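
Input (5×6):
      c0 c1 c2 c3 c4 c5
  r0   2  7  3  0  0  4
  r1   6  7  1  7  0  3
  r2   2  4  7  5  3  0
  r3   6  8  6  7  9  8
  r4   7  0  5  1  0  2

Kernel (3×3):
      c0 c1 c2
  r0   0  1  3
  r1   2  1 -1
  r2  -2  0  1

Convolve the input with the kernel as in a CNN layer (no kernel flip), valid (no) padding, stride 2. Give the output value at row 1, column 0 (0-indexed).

30

The receptive field on the input at this output position is [2 4 7 / 6 8 6 / 7 0 5]. Elementwise product with the kernel and sum: 4·1 + 7·3 + 6·2 + 8·1 + 6·-1 + 7·-2 + 5·1.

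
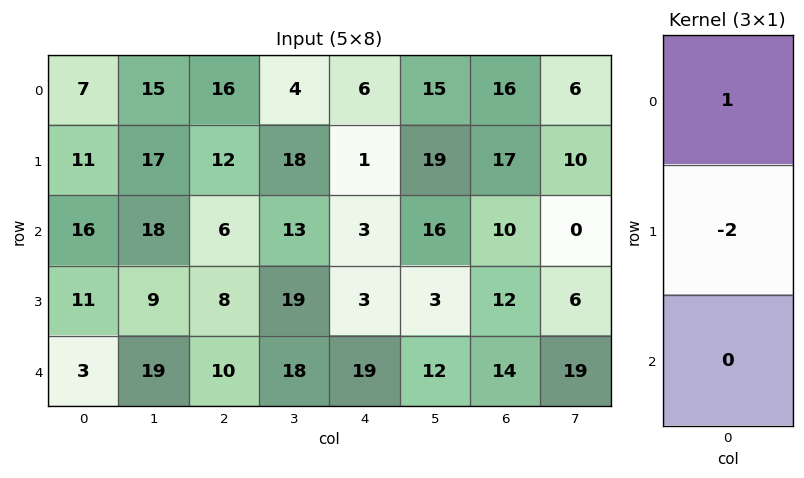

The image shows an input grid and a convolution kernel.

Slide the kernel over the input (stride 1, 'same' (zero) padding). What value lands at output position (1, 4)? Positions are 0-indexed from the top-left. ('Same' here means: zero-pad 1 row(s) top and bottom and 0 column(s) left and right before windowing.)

4

The receptive field on the zero-padded input at this output position is [6 / 1 / 3]. Elementwise product with the kernel and sum: 6·1 + 1·-2.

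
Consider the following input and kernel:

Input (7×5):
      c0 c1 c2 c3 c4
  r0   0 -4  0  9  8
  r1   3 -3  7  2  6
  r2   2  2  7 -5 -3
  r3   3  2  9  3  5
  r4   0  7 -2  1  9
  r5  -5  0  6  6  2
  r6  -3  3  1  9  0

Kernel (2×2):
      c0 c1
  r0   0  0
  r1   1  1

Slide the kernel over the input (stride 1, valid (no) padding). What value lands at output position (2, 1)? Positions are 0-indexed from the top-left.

The receptive field on the input at this output position is [2 7 / 2 9]. Elementwise product with the kernel and sum: 2·1 + 9·1.

11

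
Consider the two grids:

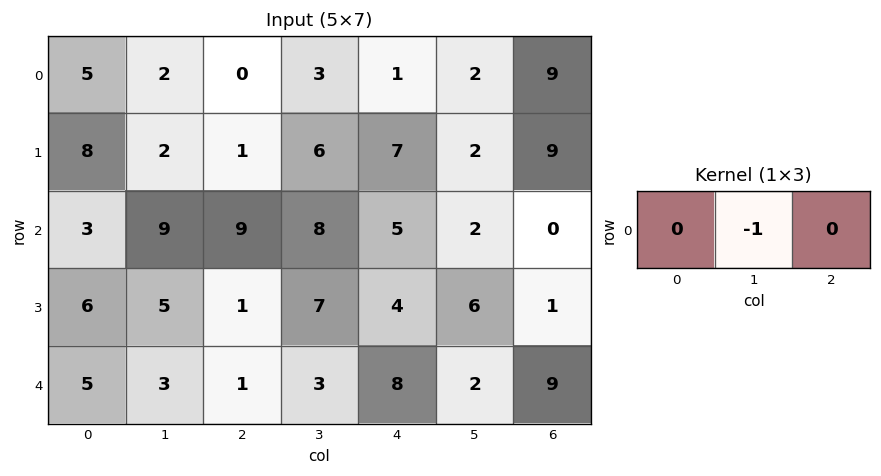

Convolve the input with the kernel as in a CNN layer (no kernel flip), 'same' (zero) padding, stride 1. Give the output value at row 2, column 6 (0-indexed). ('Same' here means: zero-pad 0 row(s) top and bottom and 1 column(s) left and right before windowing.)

0

The receptive field on the zero-padded input at this output position is [2 0 0]. Elementwise product with the kernel and sum: 0·-1.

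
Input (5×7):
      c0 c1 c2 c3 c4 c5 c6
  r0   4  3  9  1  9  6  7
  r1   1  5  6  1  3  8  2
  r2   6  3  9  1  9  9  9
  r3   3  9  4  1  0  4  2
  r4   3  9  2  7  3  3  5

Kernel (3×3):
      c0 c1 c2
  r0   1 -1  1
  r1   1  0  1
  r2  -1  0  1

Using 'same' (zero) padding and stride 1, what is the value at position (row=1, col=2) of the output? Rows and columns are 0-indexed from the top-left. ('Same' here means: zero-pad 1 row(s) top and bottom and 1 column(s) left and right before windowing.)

The receptive field on the zero-padded input at this output position is [3 9 1 / 5 6 1 / 3 9 1]. Elementwise product with the kernel and sum: 3·1 + 9·-1 + 1·1 + 5·1 + 1·1 + 3·-1 + 1·1.

-1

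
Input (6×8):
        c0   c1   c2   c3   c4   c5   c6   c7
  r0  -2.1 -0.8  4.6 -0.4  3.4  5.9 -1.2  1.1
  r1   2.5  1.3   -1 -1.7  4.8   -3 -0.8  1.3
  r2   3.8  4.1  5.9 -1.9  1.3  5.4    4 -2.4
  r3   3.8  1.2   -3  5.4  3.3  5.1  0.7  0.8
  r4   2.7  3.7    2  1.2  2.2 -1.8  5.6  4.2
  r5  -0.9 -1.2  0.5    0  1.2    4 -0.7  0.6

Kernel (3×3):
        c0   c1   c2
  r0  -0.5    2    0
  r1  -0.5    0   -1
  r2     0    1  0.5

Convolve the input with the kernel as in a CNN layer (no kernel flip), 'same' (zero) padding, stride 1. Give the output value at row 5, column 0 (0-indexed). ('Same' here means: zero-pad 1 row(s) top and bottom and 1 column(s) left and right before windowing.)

The receptive field on the zero-padded input at this output position is [0 2.7 3.7 / 0 -0.9 -1.2 / 0 0 0]. Elementwise product with the kernel and sum: 0·-0.5 + 2.7·2 + 0·-0.5 + -1.2·-1 + 0·1 + 0·0.5.

6.6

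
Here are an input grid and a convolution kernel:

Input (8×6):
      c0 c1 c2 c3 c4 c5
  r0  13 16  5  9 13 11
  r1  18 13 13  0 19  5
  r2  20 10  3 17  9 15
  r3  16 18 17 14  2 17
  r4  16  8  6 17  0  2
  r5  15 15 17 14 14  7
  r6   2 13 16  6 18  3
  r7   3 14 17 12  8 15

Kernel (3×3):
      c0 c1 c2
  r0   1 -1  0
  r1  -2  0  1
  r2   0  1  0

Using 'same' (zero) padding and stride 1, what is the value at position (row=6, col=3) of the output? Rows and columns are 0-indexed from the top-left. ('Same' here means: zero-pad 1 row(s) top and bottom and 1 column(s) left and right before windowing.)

The receptive field on the zero-padded input at this output position is [17 14 14 / 16 6 18 / 17 12 8]. Elementwise product with the kernel and sum: 17·1 + 14·-1 + 16·-2 + 18·1 + 12·1.

1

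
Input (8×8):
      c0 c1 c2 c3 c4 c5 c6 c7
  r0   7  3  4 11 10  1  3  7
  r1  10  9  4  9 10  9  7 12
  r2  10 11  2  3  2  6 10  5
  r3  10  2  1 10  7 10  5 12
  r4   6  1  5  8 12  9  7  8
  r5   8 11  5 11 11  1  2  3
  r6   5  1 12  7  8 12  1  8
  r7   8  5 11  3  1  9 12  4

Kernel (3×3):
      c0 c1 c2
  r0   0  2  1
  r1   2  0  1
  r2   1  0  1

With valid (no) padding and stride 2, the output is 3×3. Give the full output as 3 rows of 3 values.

46 54 44
56 34 60
45 69 58

Output[0,0]: The receptive field on the input at this output position is [7 3 4 / 10 9 4 / 10 11 2]. Elementwise product with the kernel and sum: 3·2 + 4·1 + 10·2 + 4·1 + 10·1 + 2·1.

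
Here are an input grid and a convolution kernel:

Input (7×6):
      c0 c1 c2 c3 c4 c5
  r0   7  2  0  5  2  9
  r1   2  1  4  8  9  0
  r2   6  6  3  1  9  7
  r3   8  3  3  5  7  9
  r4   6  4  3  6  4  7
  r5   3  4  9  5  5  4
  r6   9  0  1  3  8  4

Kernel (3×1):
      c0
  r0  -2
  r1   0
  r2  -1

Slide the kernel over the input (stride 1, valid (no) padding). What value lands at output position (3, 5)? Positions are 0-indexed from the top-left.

-22

The receptive field on the input at this output position is [9 / 7 / 4]. Elementwise product with the kernel and sum: 9·-2 + 4·-1.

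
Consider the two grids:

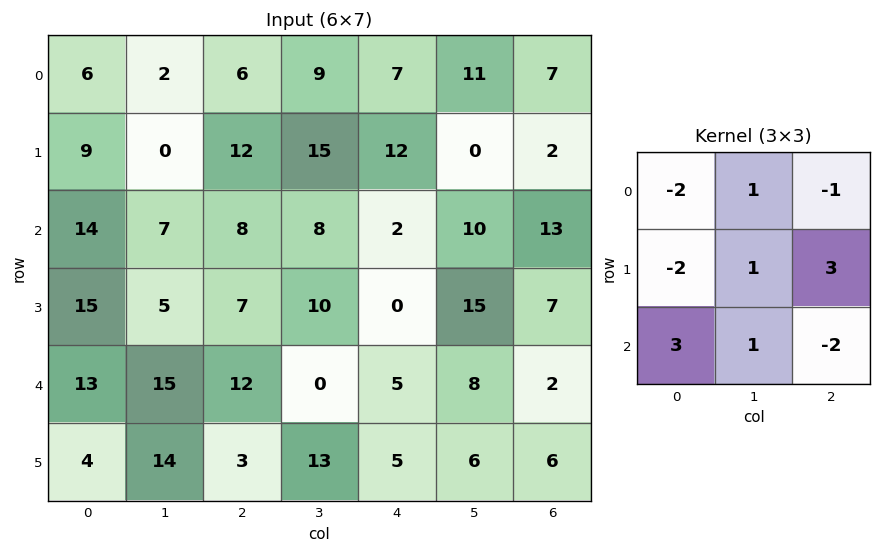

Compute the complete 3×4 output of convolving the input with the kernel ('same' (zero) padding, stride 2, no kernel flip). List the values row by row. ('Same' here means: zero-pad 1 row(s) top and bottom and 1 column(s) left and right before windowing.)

Output[0,0]: The receptive field on the zero-padded input at this output position is [0 0 0 / 0 6 2 / 0 9 0]. Elementwise product with the kernel and sum: 0·-2 + 0·1 + 0·-1 + 0·-2 + 6·1 + 2·3 + 0·3 + 9·1 + 0·-2.

21 11 79 -13
49 17 -2 47
44 -12 26 -13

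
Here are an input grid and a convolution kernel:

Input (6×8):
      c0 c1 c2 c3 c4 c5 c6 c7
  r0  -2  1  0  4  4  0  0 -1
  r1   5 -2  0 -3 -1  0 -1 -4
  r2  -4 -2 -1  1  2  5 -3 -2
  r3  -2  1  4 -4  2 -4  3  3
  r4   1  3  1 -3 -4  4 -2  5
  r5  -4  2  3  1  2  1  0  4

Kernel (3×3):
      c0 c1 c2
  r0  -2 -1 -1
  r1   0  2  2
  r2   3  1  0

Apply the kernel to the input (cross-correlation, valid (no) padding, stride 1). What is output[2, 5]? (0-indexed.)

The receptive field on the input at this output position is [5 -3 -2 / -4 3 3 / 4 -2 5]. Elementwise product with the kernel and sum: 5·-2 + -3·-1 + -2·-1 + 3·2 + 3·2 + 4·3 + -2·1.

17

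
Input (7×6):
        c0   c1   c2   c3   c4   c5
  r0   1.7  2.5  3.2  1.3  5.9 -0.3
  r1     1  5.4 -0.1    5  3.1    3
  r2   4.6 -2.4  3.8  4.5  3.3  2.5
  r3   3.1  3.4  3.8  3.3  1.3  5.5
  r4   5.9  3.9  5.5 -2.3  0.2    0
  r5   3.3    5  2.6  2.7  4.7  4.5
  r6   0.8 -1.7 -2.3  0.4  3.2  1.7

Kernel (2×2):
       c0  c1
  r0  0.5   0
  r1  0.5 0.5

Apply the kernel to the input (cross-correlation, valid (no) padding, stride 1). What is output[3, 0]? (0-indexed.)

The receptive field on the input at this output position is [3.1 3.4 / 5.9 3.9]. Elementwise product with the kernel and sum: 3.1·0.5 + 5.9·0.5 + 3.9·0.5.

6.45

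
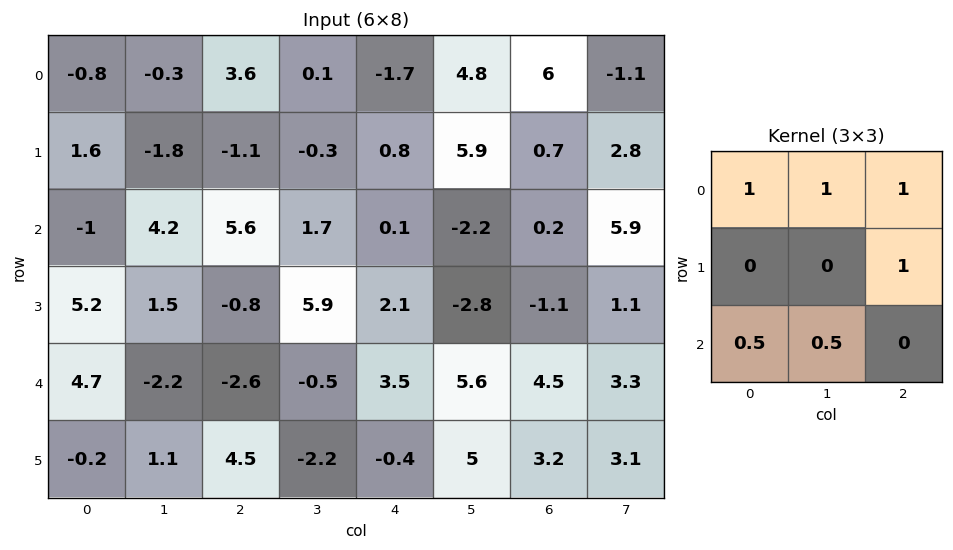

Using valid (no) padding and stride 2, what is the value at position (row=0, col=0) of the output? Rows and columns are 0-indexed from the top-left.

The receptive field on the input at this output position is [-0.8 -0.3 3.6 / 1.6 -1.8 -1.1 / -1 4.2 5.6]. Elementwise product with the kernel and sum: -0.8·1 + -0.3·1 + 3.6·1 + -1.1·1 + -1·0.5 + 4.2·0.5.

3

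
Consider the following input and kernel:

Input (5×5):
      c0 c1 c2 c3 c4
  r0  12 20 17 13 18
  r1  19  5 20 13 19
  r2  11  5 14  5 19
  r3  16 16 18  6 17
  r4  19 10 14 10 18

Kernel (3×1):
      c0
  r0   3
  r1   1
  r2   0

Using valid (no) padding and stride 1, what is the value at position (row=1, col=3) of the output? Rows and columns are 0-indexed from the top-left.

44

The receptive field on the input at this output position is [13 / 5 / 6]. Elementwise product with the kernel and sum: 13·3 + 5·1.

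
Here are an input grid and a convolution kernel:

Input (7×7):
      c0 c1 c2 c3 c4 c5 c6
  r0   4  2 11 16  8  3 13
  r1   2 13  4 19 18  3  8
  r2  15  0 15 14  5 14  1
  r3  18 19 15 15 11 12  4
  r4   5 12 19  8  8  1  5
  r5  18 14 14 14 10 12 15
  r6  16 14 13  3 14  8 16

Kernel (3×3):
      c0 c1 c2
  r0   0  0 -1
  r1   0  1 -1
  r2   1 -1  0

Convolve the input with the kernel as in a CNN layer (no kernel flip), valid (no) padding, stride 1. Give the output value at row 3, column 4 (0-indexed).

The receptive field on the input at this output position is [11 12 4 / 8 1 5 / 10 12 15]. Elementwise product with the kernel and sum: 4·-1 + 1·1 + 5·-1 + 10·1 + 12·-1.

-10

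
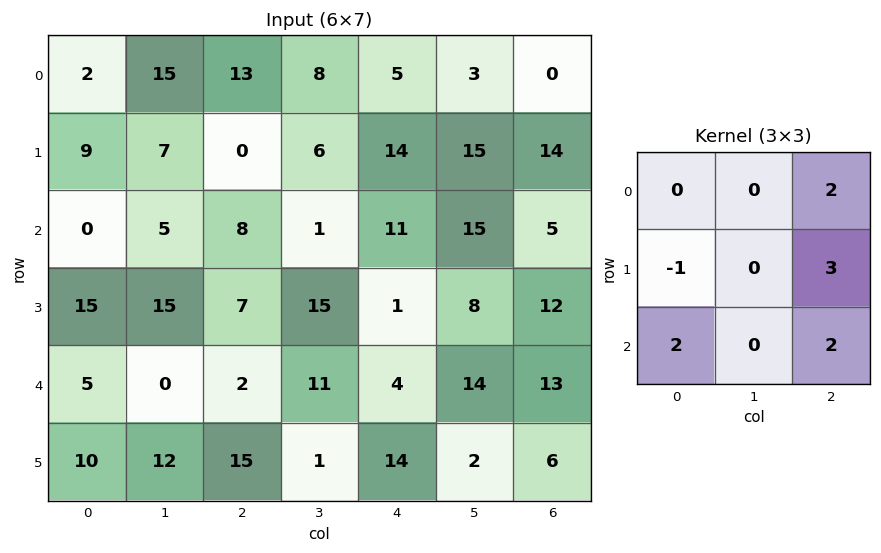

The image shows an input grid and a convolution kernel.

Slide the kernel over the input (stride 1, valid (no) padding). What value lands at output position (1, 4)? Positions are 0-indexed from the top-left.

58

The receptive field on the input at this output position is [14 15 14 / 11 15 5 / 1 8 12]. Elementwise product with the kernel and sum: 14·2 + 11·-1 + 5·3 + 1·2 + 12·2.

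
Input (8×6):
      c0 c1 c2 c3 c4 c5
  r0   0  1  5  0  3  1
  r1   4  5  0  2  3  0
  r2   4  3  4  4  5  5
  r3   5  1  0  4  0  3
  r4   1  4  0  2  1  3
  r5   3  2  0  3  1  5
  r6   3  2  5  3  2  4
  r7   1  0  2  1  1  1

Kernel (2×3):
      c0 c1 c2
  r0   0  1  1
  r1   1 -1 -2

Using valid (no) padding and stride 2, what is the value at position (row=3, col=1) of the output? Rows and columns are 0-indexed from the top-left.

The receptive field on the input at this output position is [5 3 2 / 2 1 1]. Elementwise product with the kernel and sum: 3·1 + 2·1 + 2·1 + 1·-1 + 1·-2.

4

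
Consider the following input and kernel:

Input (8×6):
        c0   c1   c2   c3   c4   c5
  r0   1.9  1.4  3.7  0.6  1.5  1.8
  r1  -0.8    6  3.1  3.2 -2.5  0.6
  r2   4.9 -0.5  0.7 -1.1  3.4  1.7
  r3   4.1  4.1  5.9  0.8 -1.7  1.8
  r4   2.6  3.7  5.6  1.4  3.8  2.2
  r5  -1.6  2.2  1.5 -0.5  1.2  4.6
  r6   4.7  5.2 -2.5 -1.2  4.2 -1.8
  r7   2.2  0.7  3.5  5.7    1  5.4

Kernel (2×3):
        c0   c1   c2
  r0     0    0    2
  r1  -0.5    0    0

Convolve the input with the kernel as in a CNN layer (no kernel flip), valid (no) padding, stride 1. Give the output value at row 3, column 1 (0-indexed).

The receptive field on the input at this output position is [4.1 5.9 0.8 / 3.7 5.6 1.4]. Elementwise product with the kernel and sum: 0.8·2 + 3.7·-0.5.

-0.25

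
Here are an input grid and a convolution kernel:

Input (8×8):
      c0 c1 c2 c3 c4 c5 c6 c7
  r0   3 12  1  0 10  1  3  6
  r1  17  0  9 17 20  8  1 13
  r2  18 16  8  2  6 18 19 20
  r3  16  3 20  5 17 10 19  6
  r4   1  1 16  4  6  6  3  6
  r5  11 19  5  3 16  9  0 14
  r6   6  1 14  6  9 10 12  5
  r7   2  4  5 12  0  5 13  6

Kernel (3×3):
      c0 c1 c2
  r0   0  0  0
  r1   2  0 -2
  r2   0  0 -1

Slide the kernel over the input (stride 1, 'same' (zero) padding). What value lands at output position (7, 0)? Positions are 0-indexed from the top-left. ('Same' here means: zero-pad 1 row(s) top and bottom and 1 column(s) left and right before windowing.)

-8

The receptive field on the zero-padded input at this output position is [0 6 1 / 0 2 4 / 0 0 0]. Elementwise product with the kernel and sum: 0·2 + 4·-2 + 0·-1.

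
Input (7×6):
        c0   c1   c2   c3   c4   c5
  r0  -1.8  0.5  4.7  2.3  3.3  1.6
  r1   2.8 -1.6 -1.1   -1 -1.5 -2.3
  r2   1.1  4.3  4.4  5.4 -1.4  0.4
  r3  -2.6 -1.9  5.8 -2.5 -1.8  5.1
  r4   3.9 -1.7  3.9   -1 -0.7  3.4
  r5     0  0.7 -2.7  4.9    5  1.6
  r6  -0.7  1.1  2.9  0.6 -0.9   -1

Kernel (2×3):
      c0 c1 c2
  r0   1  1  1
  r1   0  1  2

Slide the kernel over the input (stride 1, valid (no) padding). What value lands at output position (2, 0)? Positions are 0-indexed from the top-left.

19.5

The receptive field on the input at this output position is [1.1 4.3 4.4 / -2.6 -1.9 5.8]. Elementwise product with the kernel and sum: 1.1·1 + 4.3·1 + 4.4·1 + -1.9·1 + 5.8·2.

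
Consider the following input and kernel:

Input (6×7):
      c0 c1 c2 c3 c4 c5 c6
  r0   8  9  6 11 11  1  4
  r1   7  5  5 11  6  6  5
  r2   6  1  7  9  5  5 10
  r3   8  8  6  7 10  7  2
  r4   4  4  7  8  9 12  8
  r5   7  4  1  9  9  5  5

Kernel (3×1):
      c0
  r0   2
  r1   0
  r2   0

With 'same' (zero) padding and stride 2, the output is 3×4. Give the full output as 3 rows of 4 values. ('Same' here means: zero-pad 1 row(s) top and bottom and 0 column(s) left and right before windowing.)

Output[0,0]: The receptive field on the zero-padded input at this output position is [0 / 8 / 7]. Elementwise product with the kernel and sum: 0·2.
Output[0,1]: The receptive field on the zero-padded input at this output position is [0 / 6 / 5]. Elementwise product with the kernel and sum: 0·2.

0 0 0 0
14 10 12 10
16 12 20 4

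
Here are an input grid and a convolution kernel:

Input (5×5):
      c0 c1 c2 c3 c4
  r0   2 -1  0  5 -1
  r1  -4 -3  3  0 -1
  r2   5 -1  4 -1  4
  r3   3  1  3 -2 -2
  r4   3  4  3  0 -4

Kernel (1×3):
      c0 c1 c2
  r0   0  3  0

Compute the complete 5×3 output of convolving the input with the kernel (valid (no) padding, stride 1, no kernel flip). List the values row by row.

Output[0,0]: The receptive field on the input at this output position is [2 -1 0]. Elementwise product with the kernel and sum: -1·3.
Output[0,1]: The receptive field on the input at this output position is [-1 0 5]. Elementwise product with the kernel and sum: 0·3.

-3 0 15
-9 9 0
-3 12 -3
3 9 -6
12 9 0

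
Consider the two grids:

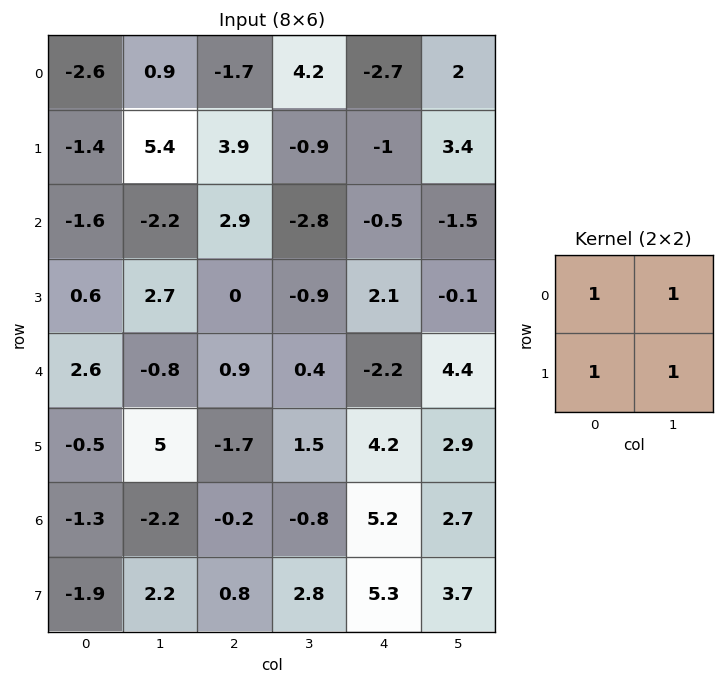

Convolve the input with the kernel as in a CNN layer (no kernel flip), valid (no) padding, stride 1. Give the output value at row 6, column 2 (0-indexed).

2.6

The receptive field on the input at this output position is [-0.2 -0.8 / 0.8 2.8]. Elementwise product with the kernel and sum: -0.2·1 + -0.8·1 + 0.8·1 + 2.8·1.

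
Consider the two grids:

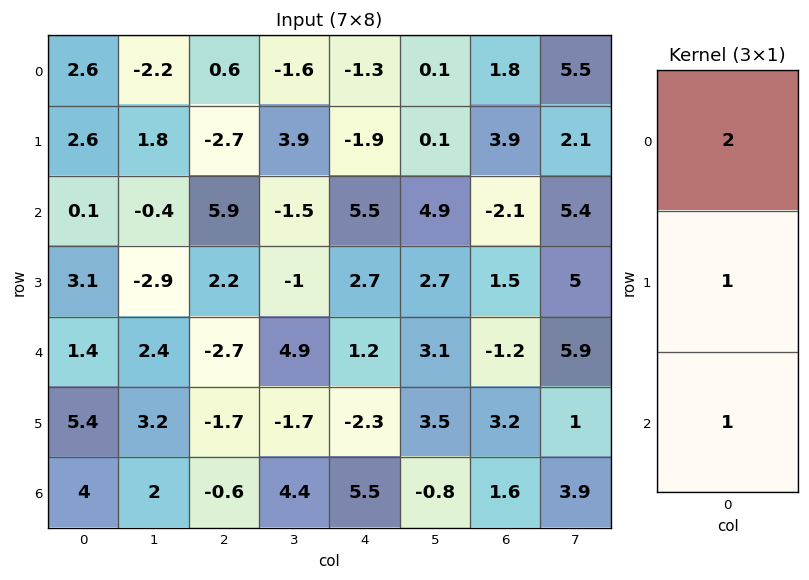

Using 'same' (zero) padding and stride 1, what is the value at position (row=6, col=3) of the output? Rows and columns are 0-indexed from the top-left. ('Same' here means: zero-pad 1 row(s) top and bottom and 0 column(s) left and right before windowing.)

The receptive field on the zero-padded input at this output position is [-1.7 / 4.4 / 0]. Elementwise product with the kernel and sum: -1.7·2 + 4.4·1 + 0·1.

1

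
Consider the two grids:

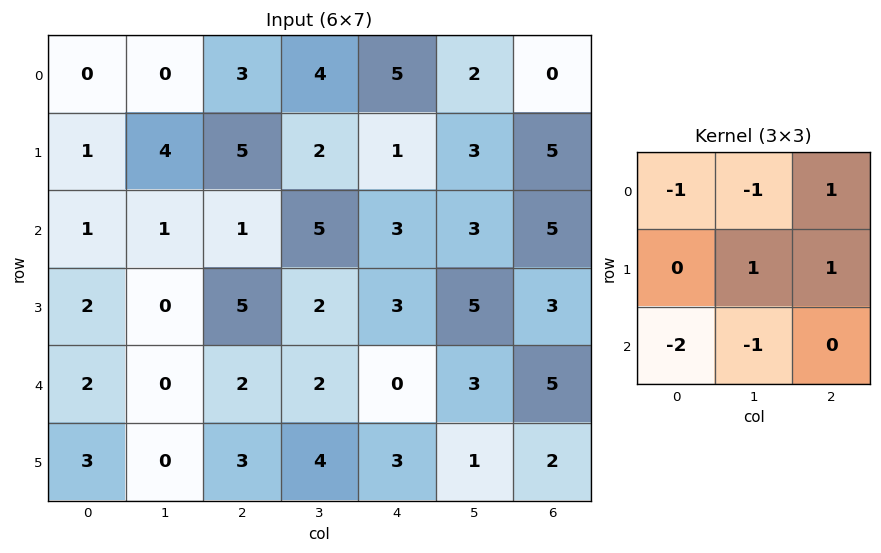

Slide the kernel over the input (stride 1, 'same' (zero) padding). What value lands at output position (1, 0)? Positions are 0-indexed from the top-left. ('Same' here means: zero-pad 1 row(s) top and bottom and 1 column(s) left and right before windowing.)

The receptive field on the zero-padded input at this output position is [0 0 0 / 0 1 4 / 0 1 1]. Elementwise product with the kernel and sum: 0·-1 + 0·-1 + 0·1 + 1·1 + 4·1 + 0·-2 + 1·-1.

4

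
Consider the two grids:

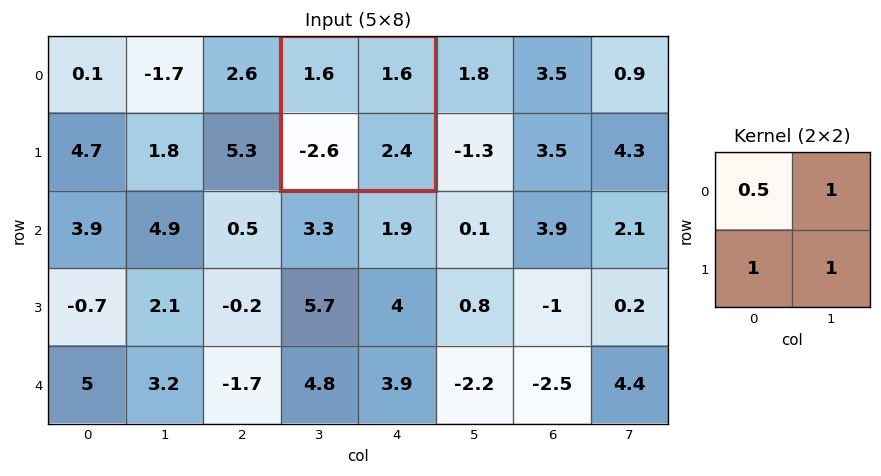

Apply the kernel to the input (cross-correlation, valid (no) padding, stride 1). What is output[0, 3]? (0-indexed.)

The receptive field on the input at this output position is [1.6 1.6 / -2.6 2.4]. Elementwise product with the kernel and sum: 1.6·0.5 + 1.6·1 + -2.6·1 + 2.4·1.

2.2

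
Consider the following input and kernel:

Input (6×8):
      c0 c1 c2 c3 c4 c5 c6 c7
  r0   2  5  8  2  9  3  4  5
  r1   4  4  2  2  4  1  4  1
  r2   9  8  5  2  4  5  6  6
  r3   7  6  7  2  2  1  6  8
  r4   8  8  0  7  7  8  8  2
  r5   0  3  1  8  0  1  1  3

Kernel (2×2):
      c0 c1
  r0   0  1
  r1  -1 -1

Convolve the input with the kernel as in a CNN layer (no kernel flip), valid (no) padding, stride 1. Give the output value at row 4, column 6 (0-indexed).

-2

The receptive field on the input at this output position is [8 2 / 1 3]. Elementwise product with the kernel and sum: 2·1 + 1·-1 + 3·-1.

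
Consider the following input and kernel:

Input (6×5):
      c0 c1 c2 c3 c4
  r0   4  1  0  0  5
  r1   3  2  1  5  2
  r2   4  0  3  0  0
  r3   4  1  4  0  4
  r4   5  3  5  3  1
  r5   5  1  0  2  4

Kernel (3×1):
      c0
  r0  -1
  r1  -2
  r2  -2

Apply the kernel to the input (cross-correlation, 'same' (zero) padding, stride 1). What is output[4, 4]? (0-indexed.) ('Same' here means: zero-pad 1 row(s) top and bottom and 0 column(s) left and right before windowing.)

The receptive field on the zero-padded input at this output position is [4 / 1 / 4]. Elementwise product with the kernel and sum: 4·-1 + 1·-2 + 4·-2.

-14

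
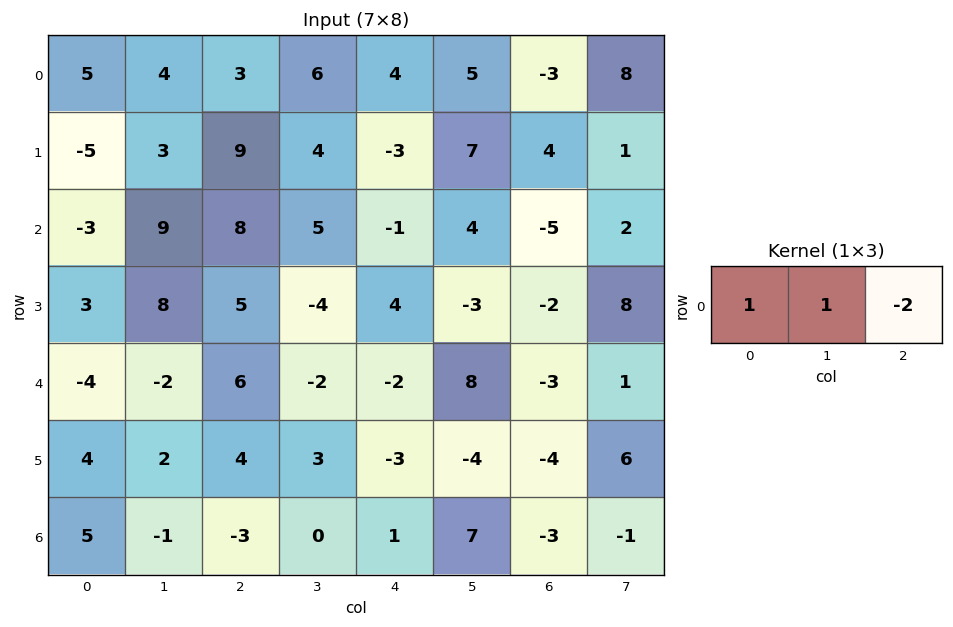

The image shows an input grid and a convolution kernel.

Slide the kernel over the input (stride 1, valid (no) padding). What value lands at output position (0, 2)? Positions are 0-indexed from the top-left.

The receptive field on the input at this output position is [3 6 4]. Elementwise product with the kernel and sum: 3·1 + 6·1 + 4·-2.

1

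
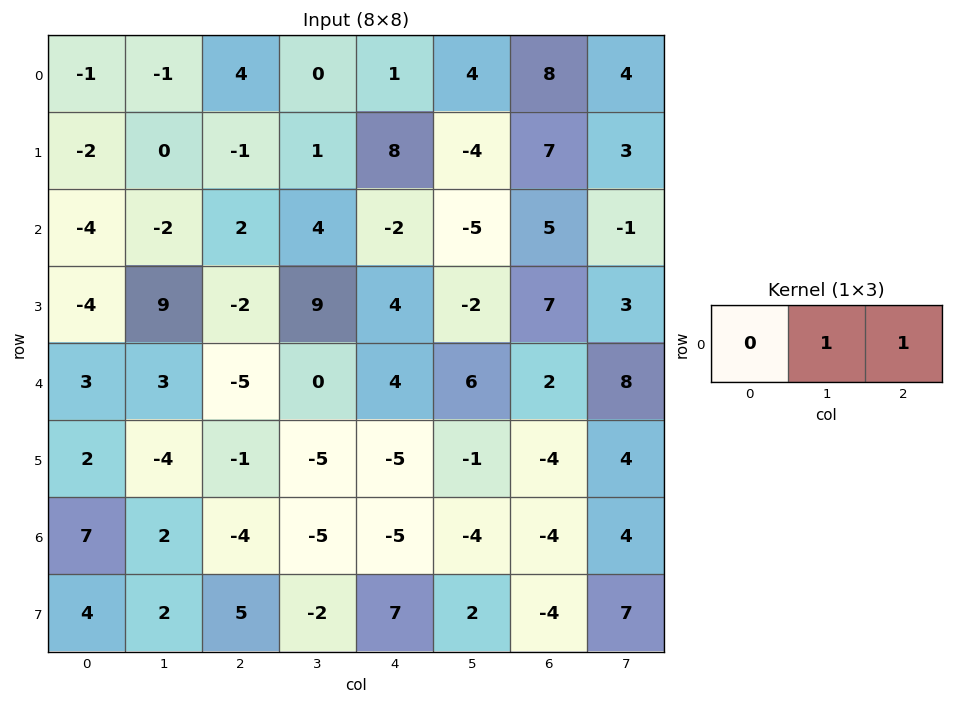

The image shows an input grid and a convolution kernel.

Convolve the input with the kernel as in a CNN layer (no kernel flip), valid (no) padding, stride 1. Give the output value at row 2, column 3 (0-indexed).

The receptive field on the input at this output position is [4 -2 -5]. Elementwise product with the kernel and sum: -2·1 + -5·1.

-7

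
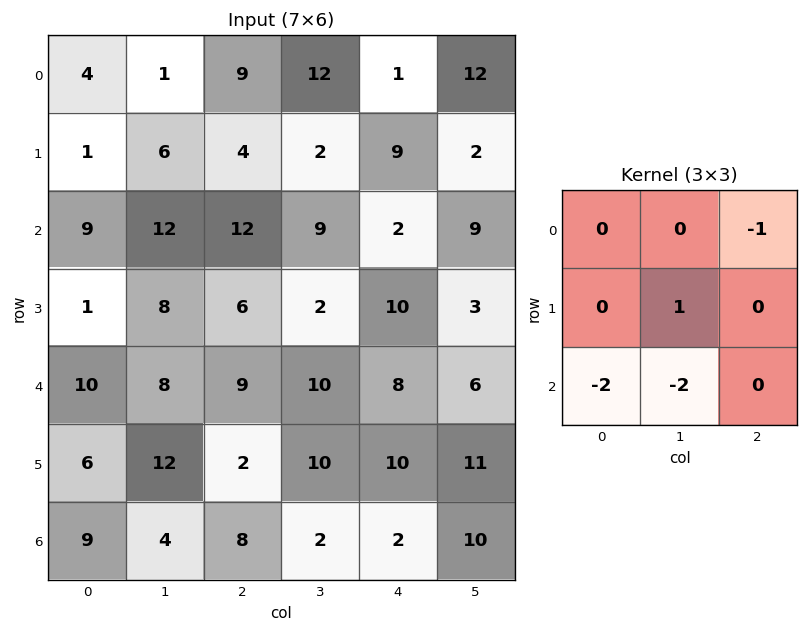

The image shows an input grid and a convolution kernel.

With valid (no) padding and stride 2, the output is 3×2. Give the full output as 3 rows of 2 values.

Output[0,0]: The receptive field on the input at this output position is [4 1 9 / 1 6 4 / 9 12 12]. Elementwise product with the kernel and sum: 9·-1 + 6·1 + 9·-2 + 12·-2.

-45 -41
-40 -38
-23 -18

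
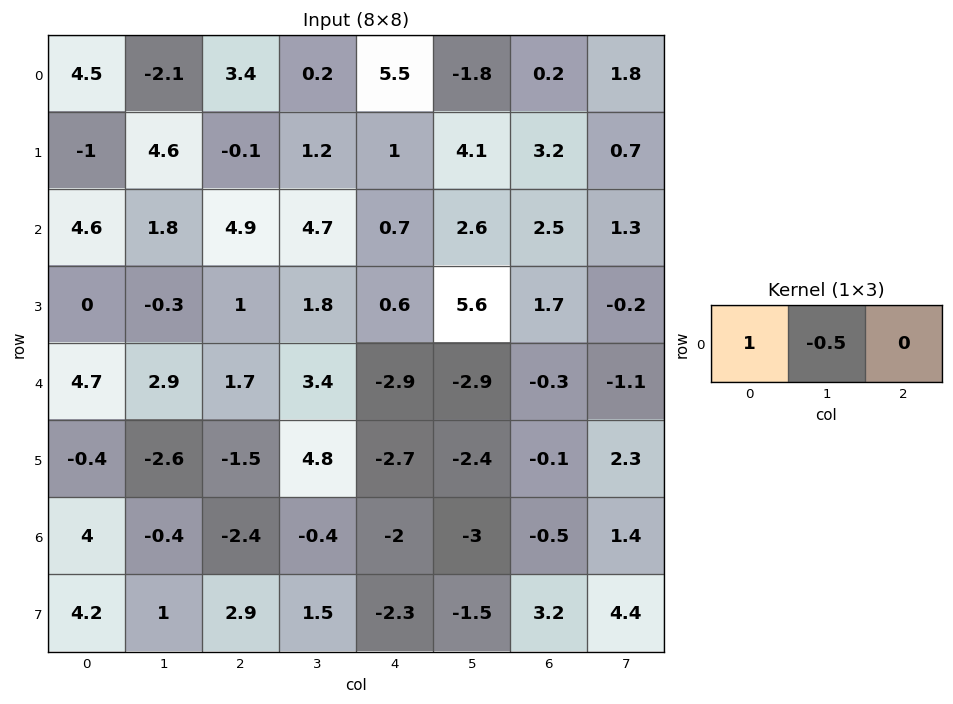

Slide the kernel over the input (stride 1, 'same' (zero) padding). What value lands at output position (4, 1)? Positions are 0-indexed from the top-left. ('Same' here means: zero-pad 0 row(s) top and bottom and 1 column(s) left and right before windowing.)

3.25

The receptive field on the zero-padded input at this output position is [4.7 2.9 1.7]. Elementwise product with the kernel and sum: 4.7·1 + 2.9·-0.5.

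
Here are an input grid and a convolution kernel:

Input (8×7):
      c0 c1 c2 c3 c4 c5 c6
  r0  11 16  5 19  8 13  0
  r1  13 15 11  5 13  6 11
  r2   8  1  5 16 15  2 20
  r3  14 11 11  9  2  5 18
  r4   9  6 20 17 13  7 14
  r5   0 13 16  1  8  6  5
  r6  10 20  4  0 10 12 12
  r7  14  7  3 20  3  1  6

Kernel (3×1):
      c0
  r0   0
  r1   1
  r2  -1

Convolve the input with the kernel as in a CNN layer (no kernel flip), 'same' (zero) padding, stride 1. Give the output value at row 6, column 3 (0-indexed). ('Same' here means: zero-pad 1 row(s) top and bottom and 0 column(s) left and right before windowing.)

-20

The receptive field on the zero-padded input at this output position is [1 / 0 / 20]. Elementwise product with the kernel and sum: 0·1 + 20·-1.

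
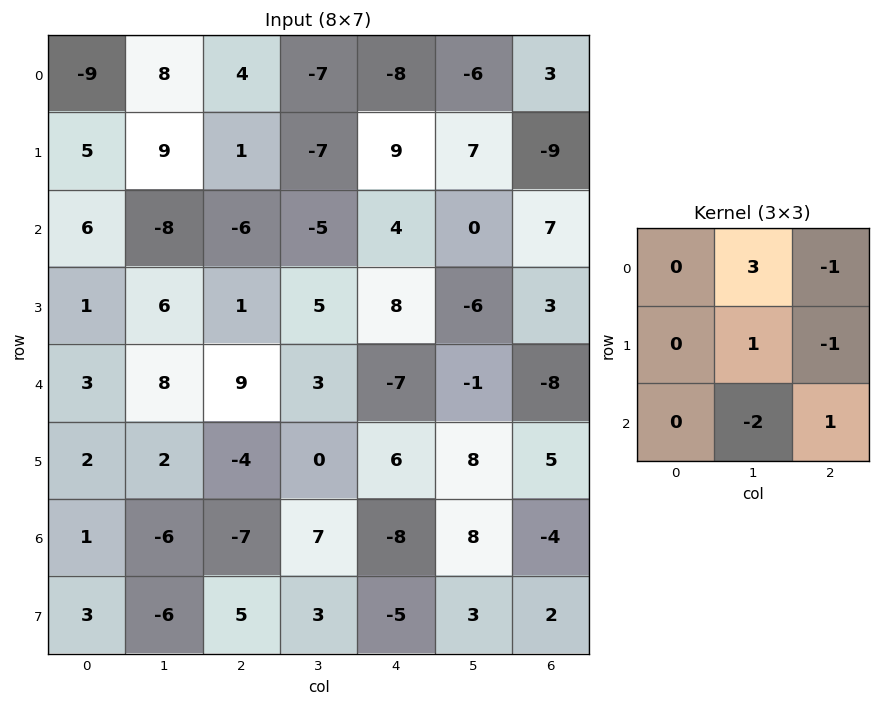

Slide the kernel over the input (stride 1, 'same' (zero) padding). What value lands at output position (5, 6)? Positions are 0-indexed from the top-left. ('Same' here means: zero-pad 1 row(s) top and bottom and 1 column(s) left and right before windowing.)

-11

The receptive field on the zero-padded input at this output position is [-1 -8 0 / 8 5 0 / 8 -4 0]. Elementwise product with the kernel and sum: -8·3 + 0·-1 + 5·1 + 0·-1 + -4·-2 + 0·1.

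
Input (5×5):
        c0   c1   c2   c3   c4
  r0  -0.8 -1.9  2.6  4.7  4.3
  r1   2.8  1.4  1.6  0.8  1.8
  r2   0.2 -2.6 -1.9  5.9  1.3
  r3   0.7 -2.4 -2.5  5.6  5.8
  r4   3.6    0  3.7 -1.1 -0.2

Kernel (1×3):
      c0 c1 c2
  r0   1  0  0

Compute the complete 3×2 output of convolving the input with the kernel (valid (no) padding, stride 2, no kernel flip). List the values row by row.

-0.8 2.6
0.2 -1.9
3.6 3.7

Output[0,0]: The receptive field on the input at this output position is [-0.8 -1.9 2.6]. Elementwise product with the kernel and sum: -0.8·1.
Output[0,1]: The receptive field on the input at this output position is [2.6 4.7 4.3]. Elementwise product with the kernel and sum: 2.6·1.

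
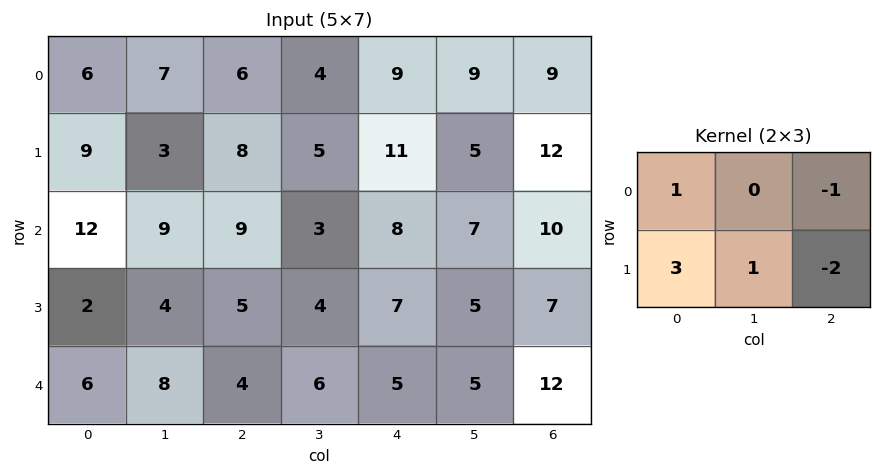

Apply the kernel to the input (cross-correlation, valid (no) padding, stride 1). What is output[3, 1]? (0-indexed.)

The receptive field on the input at this output position is [4 5 4 / 8 4 6]. Elementwise product with the kernel and sum: 4·1 + 4·-1 + 8·3 + 4·1 + 6·-2.

16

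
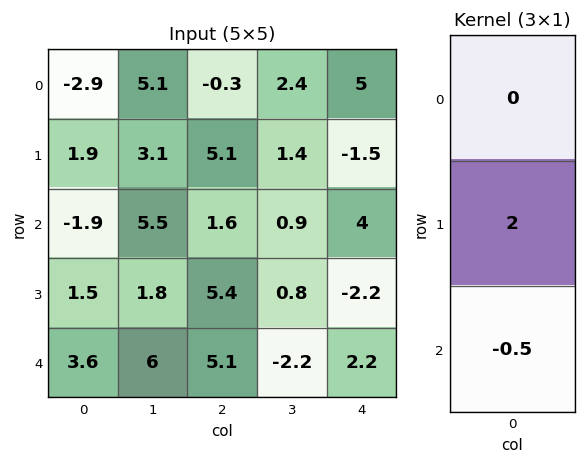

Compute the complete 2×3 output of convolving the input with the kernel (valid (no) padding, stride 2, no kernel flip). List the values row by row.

4.75 9.4 -5
1.2 8.25 -5.5

Output[0,0]: The receptive field on the input at this output position is [-2.9 / 1.9 / -1.9]. Elementwise product with the kernel and sum: 1.9·2 + -1.9·-0.5.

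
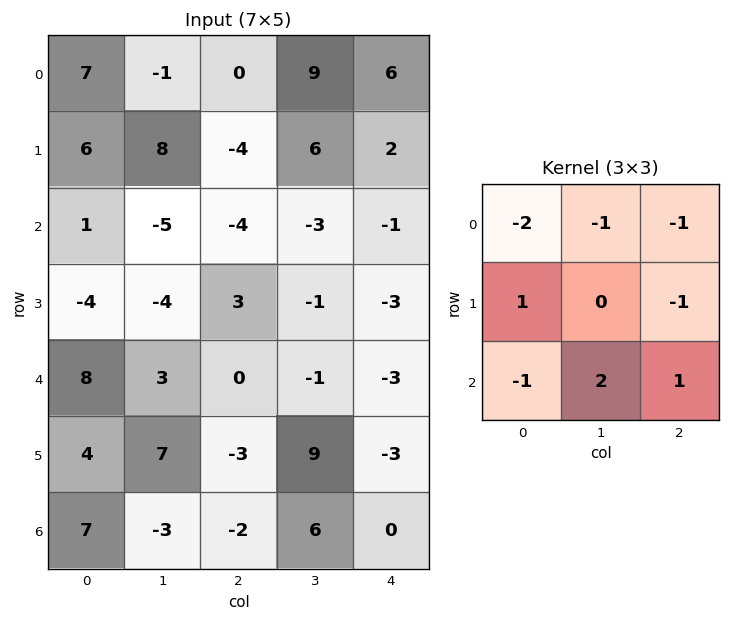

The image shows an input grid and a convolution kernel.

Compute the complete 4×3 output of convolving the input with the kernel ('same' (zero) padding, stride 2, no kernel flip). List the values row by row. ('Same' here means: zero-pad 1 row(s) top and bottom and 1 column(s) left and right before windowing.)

Output[0,0]: The receptive field on the zero-padded input at this output position is [0 0 0 / 0 7 -1 / 0 6 8]. Elementwise product with the kernel and sum: 0·-2 + 0·-1 + 0·-1 + 0·1 + -1·-1 + 0·-1 + 6·2 + 8·1.
Output[0,1]: The receptive field on the zero-padded input at this output position is [0 0 0 / -1 0 9 / 8 -4 6]. Elementwise product with the kernel and sum: 0·-2 + 0·-1 + 0·-1 + -1·1 + 9·-1 + 8·-1 + -4·2 + 6·1.

21 -20 7
-21 -11 -22
20 6 -11
-8 -29 -9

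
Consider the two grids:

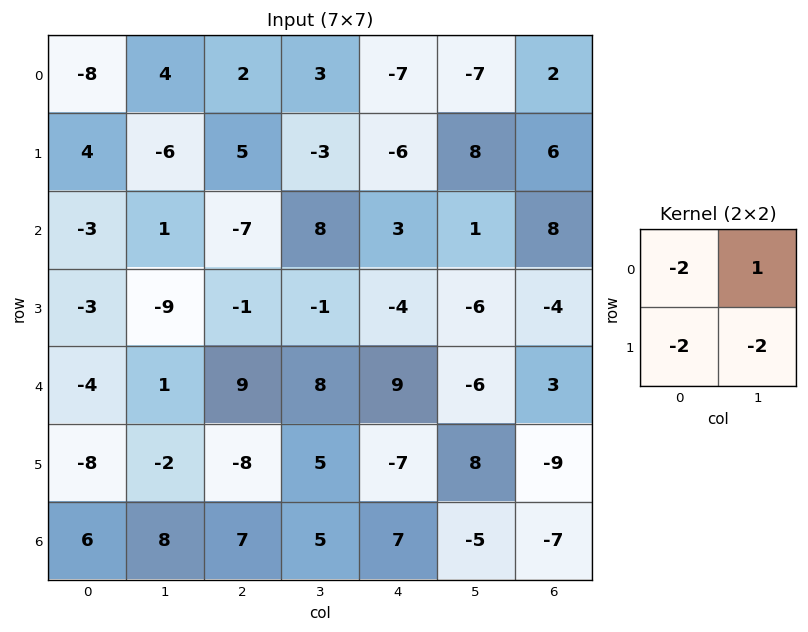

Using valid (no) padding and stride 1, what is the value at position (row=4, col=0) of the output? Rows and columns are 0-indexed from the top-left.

The receptive field on the input at this output position is [-4 1 / -8 -2]. Elementwise product with the kernel and sum: -4·-2 + 1·1 + -8·-2 + -2·-2.

29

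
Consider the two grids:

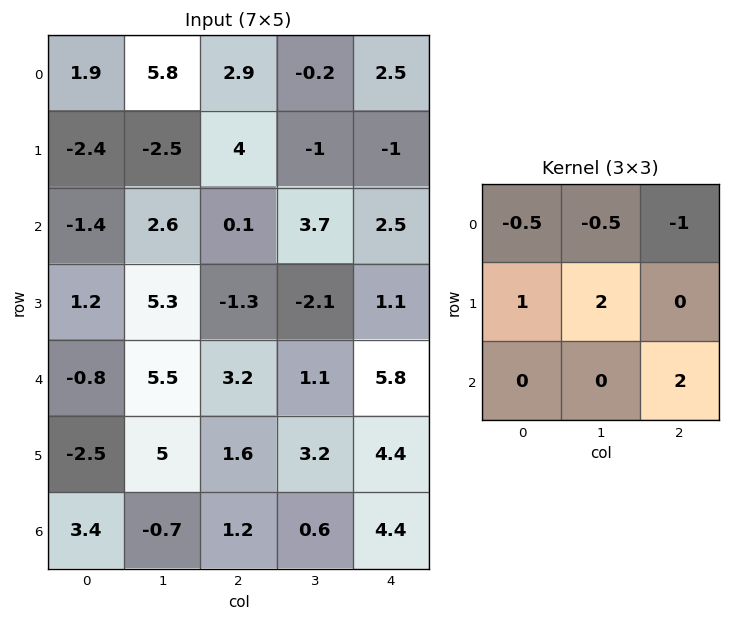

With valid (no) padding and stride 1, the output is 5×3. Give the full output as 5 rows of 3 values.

-13.95 8.75 3.15
-0.35 -1.15 9.2
17.5 -0.15 1.7
11.45 18.4 14.8
4.35 3.95 8.85

Output[0,0]: The receptive field on the input at this output position is [1.9 5.8 2.9 / -2.4 -2.5 4 / -1.4 2.6 0.1]. Elementwise product with the kernel and sum: 1.9·-0.5 + 5.8·-0.5 + 2.9·-1 + -2.4·1 + -2.5·2 + 0.1·2.
Output[0,1]: The receptive field on the input at this output position is [5.8 2.9 -0.2 / -2.5 4 -1 / 2.6 0.1 3.7]. Elementwise product with the kernel and sum: 5.8·-0.5 + 2.9·-0.5 + -0.2·-1 + -2.5·1 + 4·2 + 3.7·2.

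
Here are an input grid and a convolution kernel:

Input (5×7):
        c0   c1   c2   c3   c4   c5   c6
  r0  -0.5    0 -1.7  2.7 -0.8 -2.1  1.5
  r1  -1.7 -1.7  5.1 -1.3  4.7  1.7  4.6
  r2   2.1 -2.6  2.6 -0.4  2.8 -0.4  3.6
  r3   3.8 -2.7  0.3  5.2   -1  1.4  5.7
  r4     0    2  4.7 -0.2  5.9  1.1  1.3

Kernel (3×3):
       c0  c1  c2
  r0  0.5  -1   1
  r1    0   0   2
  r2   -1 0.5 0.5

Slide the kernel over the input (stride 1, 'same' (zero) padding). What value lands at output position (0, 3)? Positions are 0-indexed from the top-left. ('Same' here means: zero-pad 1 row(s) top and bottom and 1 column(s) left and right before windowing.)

-5

The receptive field on the zero-padded input at this output position is [0 0 0 / -1.7 2.7 -0.8 / 5.1 -1.3 4.7]. Elementwise product with the kernel and sum: 0·0.5 + 0·-1 + 0·1 + -0.8·2 + 5.1·-1 + -1.3·0.5 + 4.7·0.5.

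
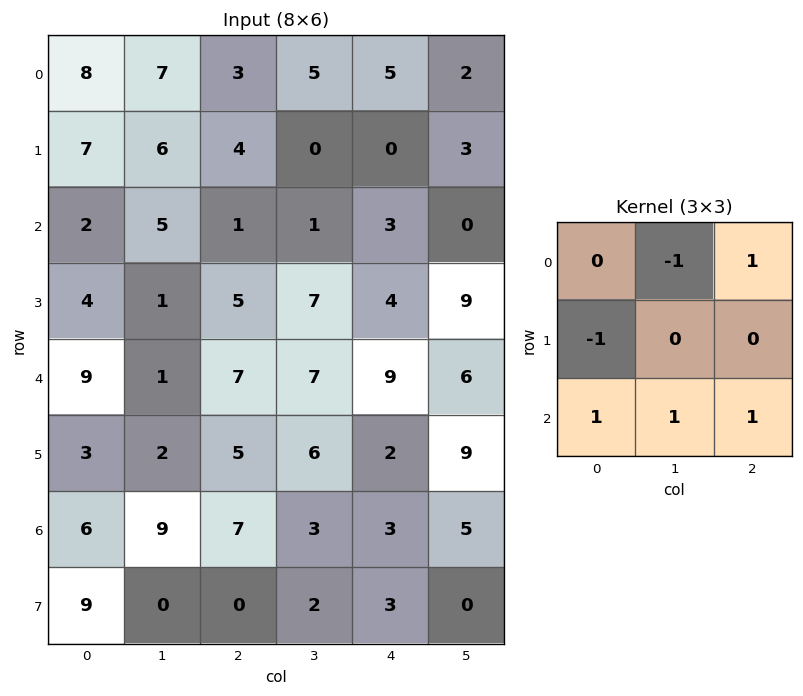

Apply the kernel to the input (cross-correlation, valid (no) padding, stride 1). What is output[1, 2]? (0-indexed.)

The receptive field on the input at this output position is [4 0 0 / 1 1 3 / 5 7 4]. Elementwise product with the kernel and sum: 0·-1 + 0·1 + 1·-1 + 5·1 + 7·1 + 4·1.

15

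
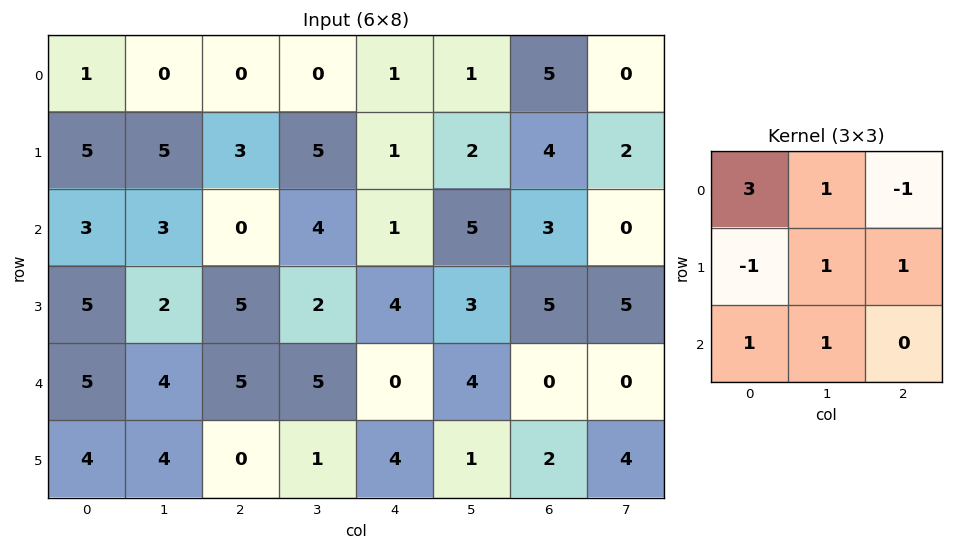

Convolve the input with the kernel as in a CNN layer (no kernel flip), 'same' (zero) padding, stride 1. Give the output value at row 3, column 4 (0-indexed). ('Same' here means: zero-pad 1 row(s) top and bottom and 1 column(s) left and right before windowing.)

The receptive field on the zero-padded input at this output position is [4 1 5 / 2 4 3 / 5 0 4]. Elementwise product with the kernel and sum: 4·3 + 1·1 + 5·-1 + 2·-1 + 4·1 + 3·1 + 5·1 + 0·1.

18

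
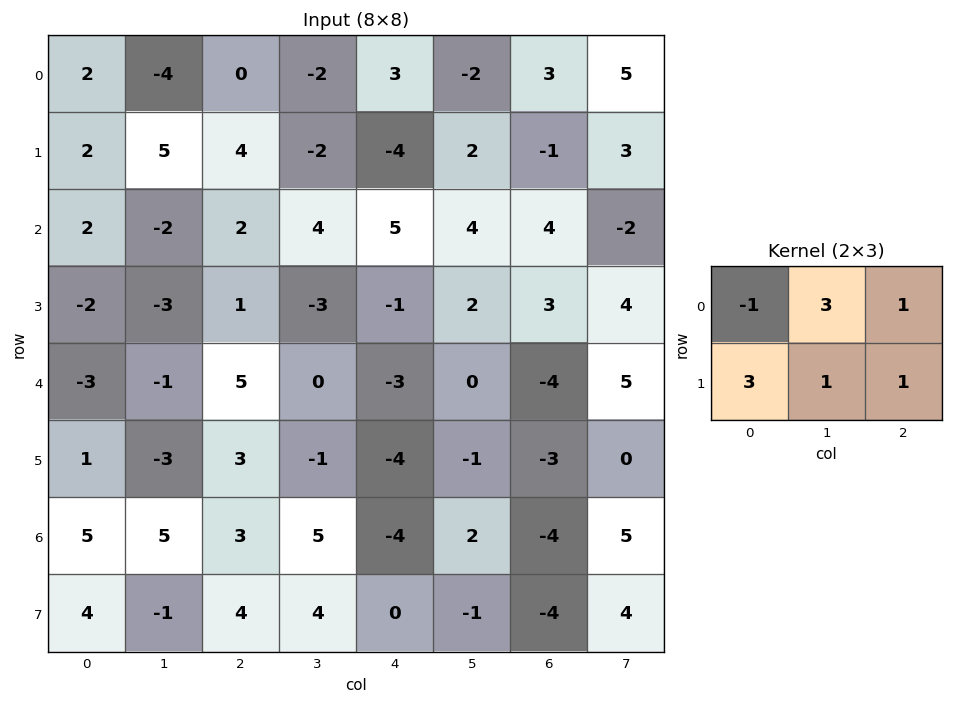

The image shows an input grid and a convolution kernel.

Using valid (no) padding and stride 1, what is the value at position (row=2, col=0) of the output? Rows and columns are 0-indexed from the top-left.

-14

The receptive field on the input at this output position is [2 -2 2 / -2 -3 1]. Elementwise product with the kernel and sum: 2·-1 + -2·3 + 2·1 + -2·3 + -3·1 + 1·1.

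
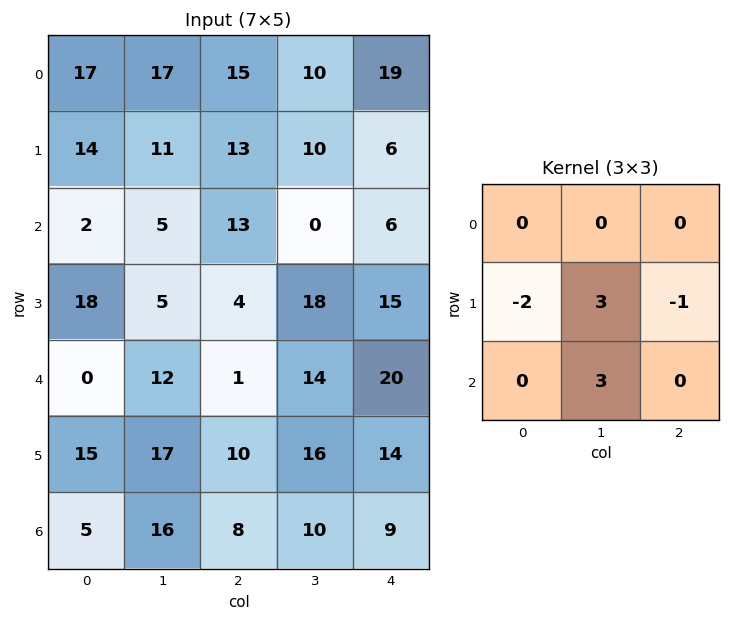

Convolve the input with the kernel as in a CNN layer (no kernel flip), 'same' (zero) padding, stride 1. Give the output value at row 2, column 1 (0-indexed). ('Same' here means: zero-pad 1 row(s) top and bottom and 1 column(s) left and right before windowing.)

The receptive field on the zero-padded input at this output position is [14 11 13 / 2 5 13 / 18 5 4]. Elementwise product with the kernel and sum: 2·-2 + 5·3 + 13·-1 + 5·3.

13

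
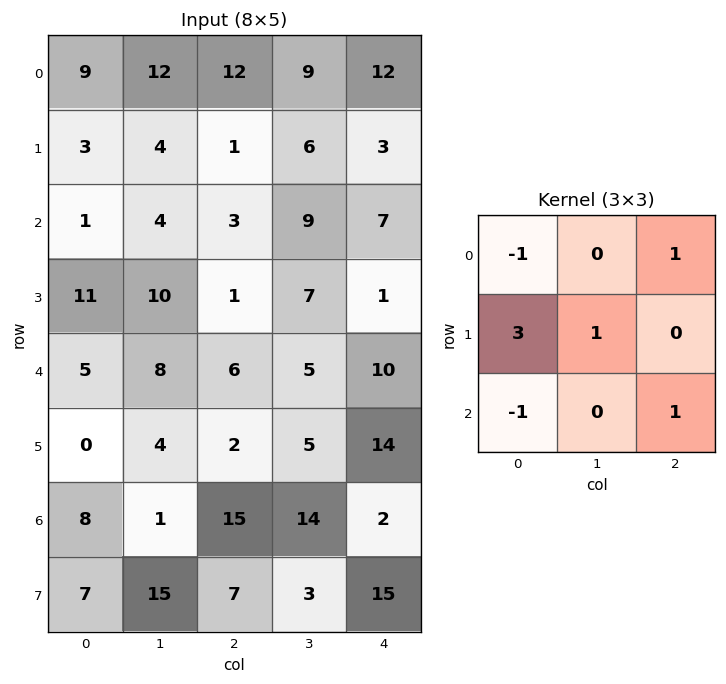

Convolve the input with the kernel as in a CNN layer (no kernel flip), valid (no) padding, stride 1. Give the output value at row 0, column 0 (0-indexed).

The receptive field on the input at this output position is [9 12 12 / 3 4 1 / 1 4 3]. Elementwise product with the kernel and sum: 9·-1 + 12·1 + 3·3 + 4·1 + 1·-1 + 3·1.

18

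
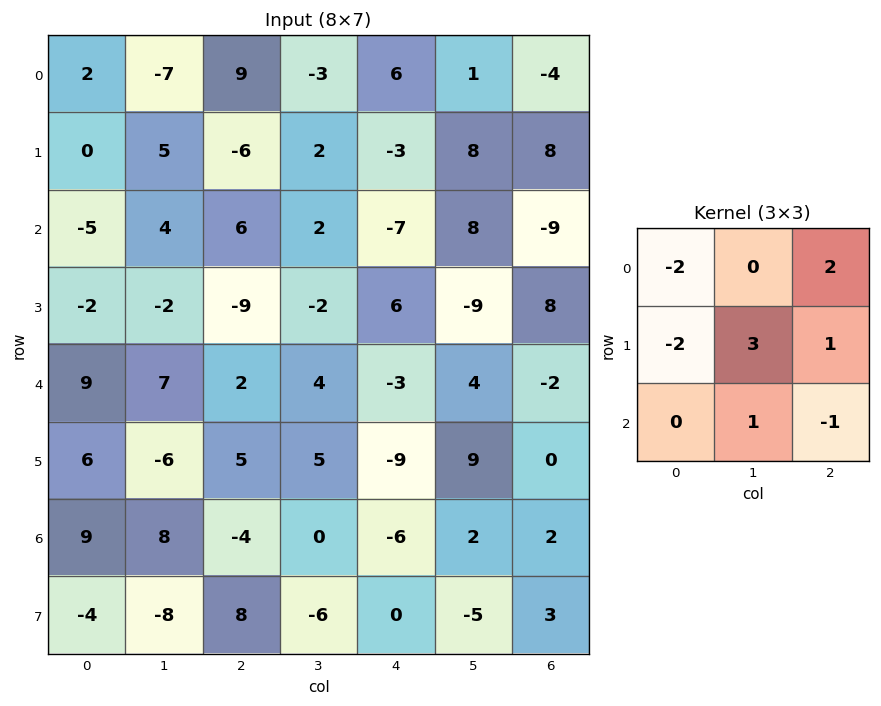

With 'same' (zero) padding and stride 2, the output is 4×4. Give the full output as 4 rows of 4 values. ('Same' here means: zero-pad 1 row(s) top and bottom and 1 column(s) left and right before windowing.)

Output[0,0]: The receptive field on the zero-padded input at this output position is [0 0 0 / 0 2 -7 / 0 0 5]. Elementwise product with the kernel and sum: 0·-2 + 0·2 + 0·-2 + 2·3 + -7·1 + 0·1 + 5·-1.
Output[0,1]: The receptive field on the zero-padded input at this output position is [0 0 0 / -7 9 -3 / 5 -6 2]. Elementwise product with the kernel and sum: 0·-2 + 0·2 + -7·-2 + 9·3 + -3·1 + -6·1 + 2·-1.

-6 30 14 -6
-1 -1 10 -51
42 -4 -45 4
27 8 -3 -13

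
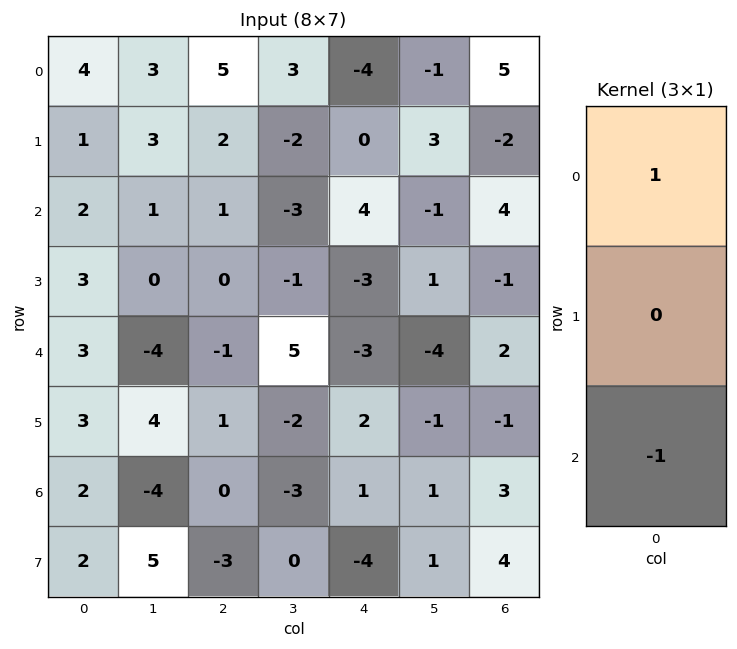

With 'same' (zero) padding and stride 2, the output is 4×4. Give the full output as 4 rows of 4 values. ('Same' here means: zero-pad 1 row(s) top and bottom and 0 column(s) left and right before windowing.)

Output[0,0]: The receptive field on the zero-padded input at this output position is [0 / 4 / 1]. Elementwise product with the kernel and sum: 0·1 + 1·-1.

-1 -2 0 2
-2 2 3 -1
0 -1 -5 0
1 4 6 -5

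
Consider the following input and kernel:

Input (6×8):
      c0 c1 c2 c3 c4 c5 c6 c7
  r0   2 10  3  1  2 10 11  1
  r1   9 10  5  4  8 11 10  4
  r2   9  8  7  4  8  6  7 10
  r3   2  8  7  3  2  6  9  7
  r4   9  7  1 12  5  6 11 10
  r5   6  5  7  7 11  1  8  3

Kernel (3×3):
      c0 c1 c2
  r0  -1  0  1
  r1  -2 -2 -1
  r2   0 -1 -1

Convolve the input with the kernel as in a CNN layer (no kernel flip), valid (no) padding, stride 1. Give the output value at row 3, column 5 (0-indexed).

-54

The receptive field on the input at this output position is [6 9 7 / 6 11 10 / 1 8 3]. Elementwise product with the kernel and sum: 6·-1 + 7·1 + 6·-2 + 11·-2 + 10·-1 + 8·-1 + 3·-1.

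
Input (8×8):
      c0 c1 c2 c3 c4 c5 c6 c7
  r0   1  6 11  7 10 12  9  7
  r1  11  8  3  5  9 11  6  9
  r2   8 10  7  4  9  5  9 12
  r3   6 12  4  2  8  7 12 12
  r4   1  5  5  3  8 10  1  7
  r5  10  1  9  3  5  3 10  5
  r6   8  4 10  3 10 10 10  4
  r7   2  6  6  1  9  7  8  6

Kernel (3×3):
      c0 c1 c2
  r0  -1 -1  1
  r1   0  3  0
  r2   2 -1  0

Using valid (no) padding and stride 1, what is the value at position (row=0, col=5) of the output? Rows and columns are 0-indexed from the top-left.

The receptive field on the input at this output position is [12 9 7 / 11 6 9 / 5 9 12]. Elementwise product with the kernel and sum: 12·-1 + 9·-1 + 7·1 + 6·3 + 5·2 + 9·-1.

5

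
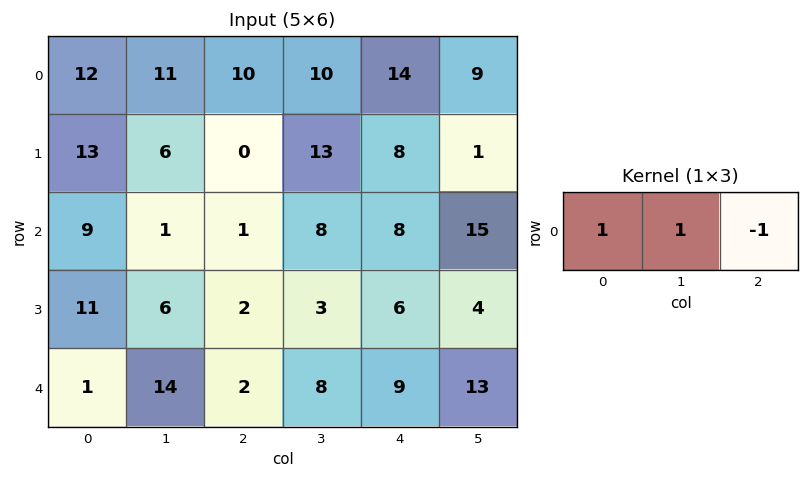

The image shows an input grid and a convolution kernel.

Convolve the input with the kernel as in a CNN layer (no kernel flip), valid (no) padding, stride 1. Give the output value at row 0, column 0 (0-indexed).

13

The receptive field on the input at this output position is [12 11 10]. Elementwise product with the kernel and sum: 12·1 + 11·1 + 10·-1.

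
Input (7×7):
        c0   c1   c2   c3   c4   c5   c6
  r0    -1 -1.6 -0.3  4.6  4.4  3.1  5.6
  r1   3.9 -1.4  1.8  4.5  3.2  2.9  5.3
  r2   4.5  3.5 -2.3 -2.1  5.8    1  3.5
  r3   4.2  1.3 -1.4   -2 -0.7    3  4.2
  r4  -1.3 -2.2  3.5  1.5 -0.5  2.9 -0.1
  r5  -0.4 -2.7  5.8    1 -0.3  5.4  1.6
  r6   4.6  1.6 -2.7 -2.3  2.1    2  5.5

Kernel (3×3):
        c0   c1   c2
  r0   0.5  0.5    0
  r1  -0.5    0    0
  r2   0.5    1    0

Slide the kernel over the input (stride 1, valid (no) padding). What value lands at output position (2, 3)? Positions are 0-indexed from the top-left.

The receptive field on the input at this output position is [-2.1 5.8 1 / -2 -0.7 3 / 1.5 -0.5 2.9]. Elementwise product with the kernel and sum: -2.1·0.5 + 5.8·0.5 + -2·-0.5 + 1.5·0.5 + -0.5·1.

3.1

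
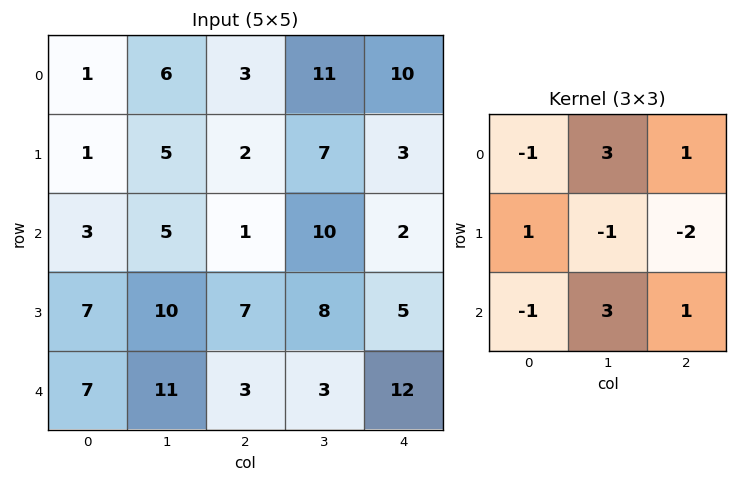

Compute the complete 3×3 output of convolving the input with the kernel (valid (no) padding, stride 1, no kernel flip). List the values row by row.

Output[0,0]: The receptive field on the input at this output position is [1 6 3 / 1 5 2 / 3 5 1]. Elementwise product with the kernel and sum: 1·-1 + 6·3 + 3·1 + 1·1 + 5·-1 + 2·-2 + 3·-1 + 5·3 + 1·1.
Output[0,1]: The receptive field on the input at this output position is [6 3 11 / 5 2 7 / 5 1 10]. Elementwise product with the kernel and sum: 6·-1 + 3·3 + 11·1 + 5·1 + 2·-1 + 7·-2 + 5·-1 + 1·3 + 10·1.

25 11 60
42 11 31
25 -4 38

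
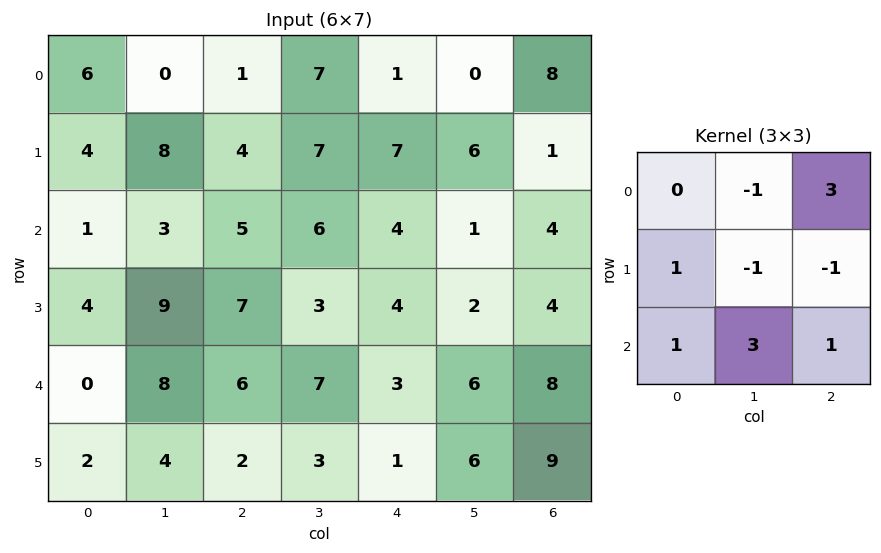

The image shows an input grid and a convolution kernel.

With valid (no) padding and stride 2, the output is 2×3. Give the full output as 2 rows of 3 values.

Output[0,0]: The receptive field on the input at this output position is [6 0 1 / 4 8 4 / 1 3 5]. Elementwise product with the kernel and sum: 0·-1 + 1·3 + 4·1 + 8·-1 + 4·-1 + 1·1 + 3·3 + 5·1.
Output[0,1]: The receptive field on the input at this output position is [1 7 1 / 4 7 7 / 5 6 4]. Elementwise product with the kernel and sum: 7·-1 + 1·3 + 4·1 + 7·-1 + 7·-1 + 5·1 + 6·3 + 4·1.

10 13 35
30 36 38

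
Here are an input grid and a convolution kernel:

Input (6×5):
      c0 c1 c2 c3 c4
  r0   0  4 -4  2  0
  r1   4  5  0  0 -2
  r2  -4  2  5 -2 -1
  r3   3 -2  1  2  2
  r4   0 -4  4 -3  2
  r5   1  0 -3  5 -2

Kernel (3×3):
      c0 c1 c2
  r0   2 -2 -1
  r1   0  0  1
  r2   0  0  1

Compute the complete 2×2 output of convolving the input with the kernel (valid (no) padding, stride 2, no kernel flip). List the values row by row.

Output[0,0]: The receptive field on the input at this output position is [0 4 -4 / 4 5 0 / -4 2 5]. Elementwise product with the kernel and sum: 0·2 + 4·-2 + -4·-1 + 0·1 + 5·1.
Output[0,1]: The receptive field on the input at this output position is [-4 2 0 / 0 0 -2 / 5 -2 -1]. Elementwise product with the kernel and sum: -4·2 + 2·-2 + 0·-1 + -2·1 + -1·1.

1 -15
-12 19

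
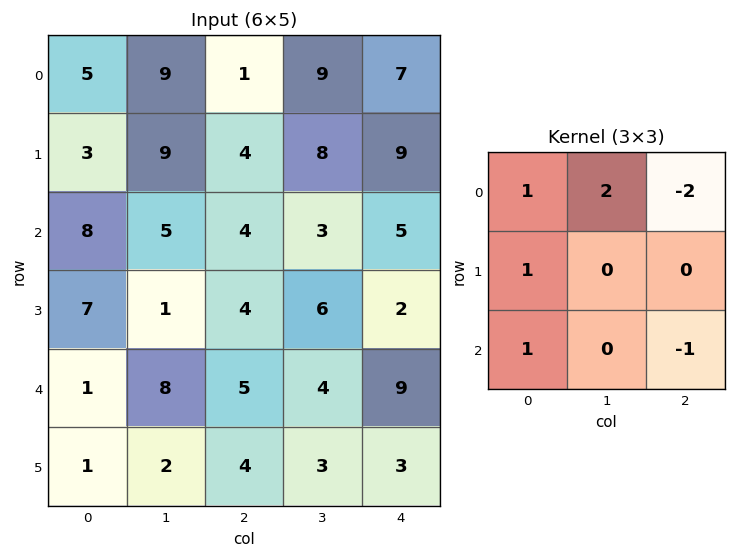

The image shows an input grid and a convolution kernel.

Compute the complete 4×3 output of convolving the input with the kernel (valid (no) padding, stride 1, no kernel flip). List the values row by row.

28 4 8
24 1 8
13 12 0
-1 4 18

Output[0,0]: The receptive field on the input at this output position is [5 9 1 / 3 9 4 / 8 5 4]. Elementwise product with the kernel and sum: 5·1 + 9·2 + 1·-2 + 3·1 + 8·1 + 4·-1.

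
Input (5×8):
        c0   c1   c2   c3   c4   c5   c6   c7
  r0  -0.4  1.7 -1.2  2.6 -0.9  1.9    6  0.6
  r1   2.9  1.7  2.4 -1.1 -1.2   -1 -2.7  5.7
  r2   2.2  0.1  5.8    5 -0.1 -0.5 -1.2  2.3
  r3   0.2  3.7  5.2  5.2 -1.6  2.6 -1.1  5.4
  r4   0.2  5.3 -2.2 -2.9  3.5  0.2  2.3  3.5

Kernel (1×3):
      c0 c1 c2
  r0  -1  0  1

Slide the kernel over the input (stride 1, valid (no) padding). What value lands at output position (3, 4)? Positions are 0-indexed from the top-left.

The receptive field on the input at this output position is [-1.6 2.6 -1.1]. Elementwise product with the kernel and sum: -1.6·-1 + -1.1·1.

0.5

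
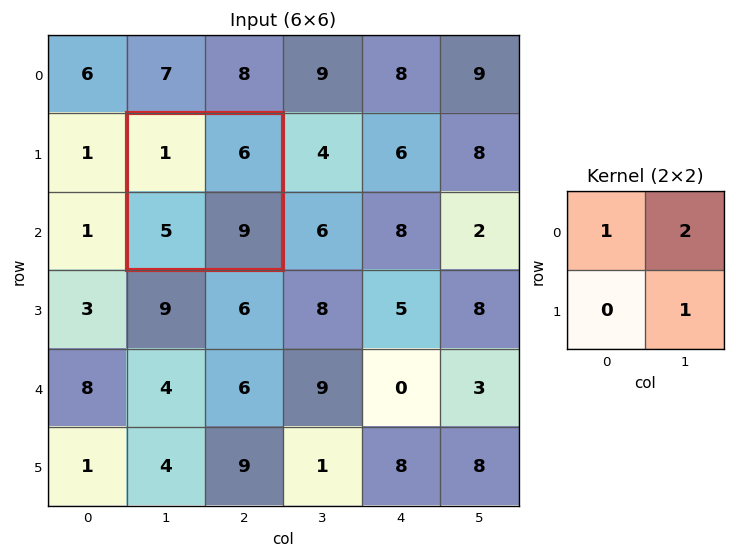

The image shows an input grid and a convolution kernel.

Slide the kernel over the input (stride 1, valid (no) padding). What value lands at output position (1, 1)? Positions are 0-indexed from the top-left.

The receptive field on the input at this output position is [1 6 / 5 9]. Elementwise product with the kernel and sum: 1·1 + 6·2 + 9·1.

22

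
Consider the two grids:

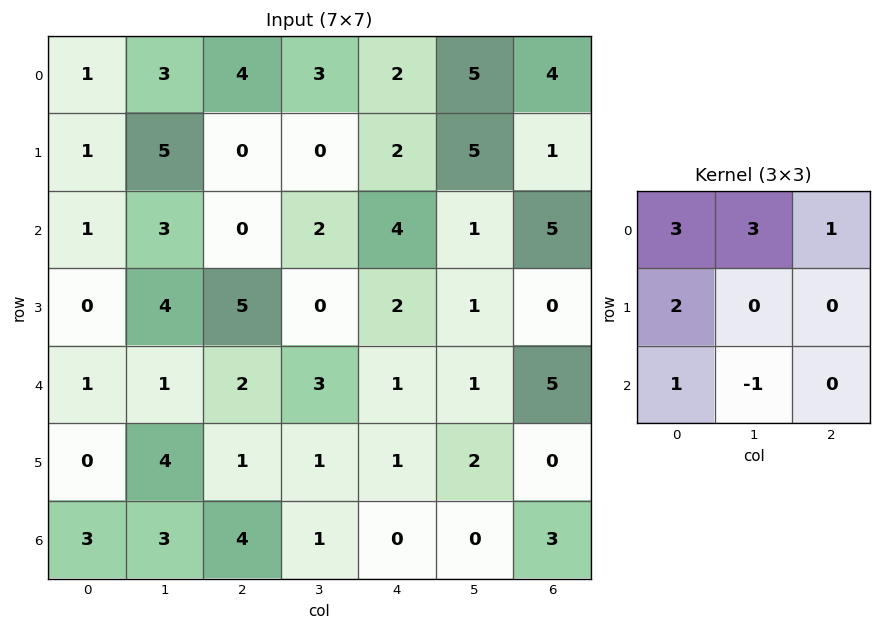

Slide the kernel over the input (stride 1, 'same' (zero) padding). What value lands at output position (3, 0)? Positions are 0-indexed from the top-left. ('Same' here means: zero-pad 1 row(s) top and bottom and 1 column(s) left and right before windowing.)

The receptive field on the zero-padded input at this output position is [0 1 3 / 0 0 4 / 0 1 1]. Elementwise product with the kernel and sum: 0·3 + 1·3 + 3·1 + 0·2 + 0·1 + 1·-1.

5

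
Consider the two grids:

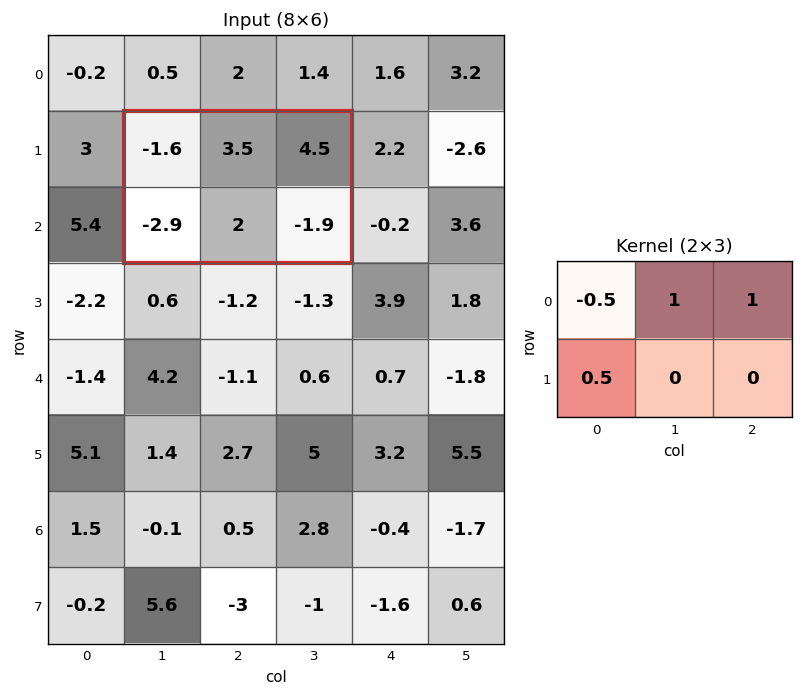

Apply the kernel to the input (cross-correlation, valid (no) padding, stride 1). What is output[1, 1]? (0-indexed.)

The receptive field on the input at this output position is [-1.6 3.5 4.5 / -2.9 2 -1.9]. Elementwise product with the kernel and sum: -1.6·-0.5 + 3.5·1 + 4.5·1 + -2.9·0.5.

7.35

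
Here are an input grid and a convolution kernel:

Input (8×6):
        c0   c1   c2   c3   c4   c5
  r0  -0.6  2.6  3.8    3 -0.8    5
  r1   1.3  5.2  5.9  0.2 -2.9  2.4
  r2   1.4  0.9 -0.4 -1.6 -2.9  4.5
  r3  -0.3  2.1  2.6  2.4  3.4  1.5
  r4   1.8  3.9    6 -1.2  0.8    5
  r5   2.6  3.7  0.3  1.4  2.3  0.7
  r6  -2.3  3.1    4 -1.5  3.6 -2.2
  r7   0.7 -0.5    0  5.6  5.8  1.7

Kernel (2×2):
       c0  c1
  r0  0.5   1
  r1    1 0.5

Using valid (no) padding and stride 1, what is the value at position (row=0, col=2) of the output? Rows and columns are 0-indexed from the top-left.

The receptive field on the input at this output position is [3.8 3 / 5.9 0.2]. Elementwise product with the kernel and sum: 3.8·0.5 + 3·1 + 5.9·1 + 0.2·0.5.

10.9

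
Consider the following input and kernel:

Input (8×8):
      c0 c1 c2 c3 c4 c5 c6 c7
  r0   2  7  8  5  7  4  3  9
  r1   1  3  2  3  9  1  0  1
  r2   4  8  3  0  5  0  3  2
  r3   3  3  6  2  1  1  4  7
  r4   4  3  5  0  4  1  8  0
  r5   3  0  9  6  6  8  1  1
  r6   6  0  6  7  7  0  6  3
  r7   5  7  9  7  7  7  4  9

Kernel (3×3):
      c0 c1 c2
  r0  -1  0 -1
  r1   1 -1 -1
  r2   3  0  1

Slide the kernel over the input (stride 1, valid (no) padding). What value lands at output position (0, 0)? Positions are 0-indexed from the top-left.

1

The receptive field on the input at this output position is [2 7 8 / 1 3 2 / 4 8 3]. Elementwise product with the kernel and sum: 2·-1 + 8·-1 + 1·1 + 3·-1 + 2·-1 + 4·3 + 3·1.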